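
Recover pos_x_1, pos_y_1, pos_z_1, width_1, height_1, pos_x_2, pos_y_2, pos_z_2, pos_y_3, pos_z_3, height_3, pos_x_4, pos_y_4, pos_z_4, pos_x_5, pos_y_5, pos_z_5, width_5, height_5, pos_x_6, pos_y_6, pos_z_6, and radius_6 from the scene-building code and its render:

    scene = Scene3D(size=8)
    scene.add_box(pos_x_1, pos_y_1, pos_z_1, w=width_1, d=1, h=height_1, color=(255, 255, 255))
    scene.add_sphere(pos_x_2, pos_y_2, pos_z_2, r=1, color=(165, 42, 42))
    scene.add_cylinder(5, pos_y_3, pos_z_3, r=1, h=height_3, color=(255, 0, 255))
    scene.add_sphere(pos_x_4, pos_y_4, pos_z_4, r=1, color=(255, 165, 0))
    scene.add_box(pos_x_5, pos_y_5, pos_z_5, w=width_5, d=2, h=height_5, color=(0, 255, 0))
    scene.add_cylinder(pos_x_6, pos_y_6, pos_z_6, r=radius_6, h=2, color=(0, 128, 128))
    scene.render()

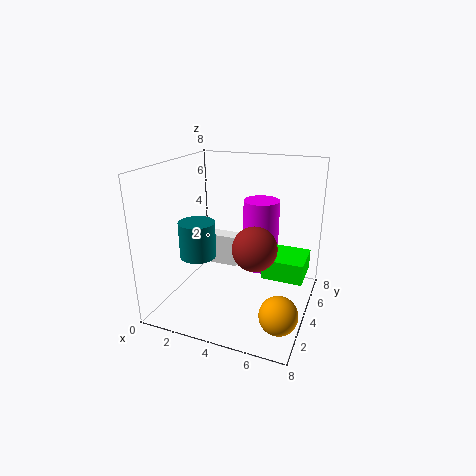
pos_x_1 = 1
pos_y_1 = 6
pos_z_1 = 1
width_1 = 2
height_1 = 2
pos_x_2 = 6
pos_y_2 = 1
pos_z_2 = 5
pos_y_3 = 5
pos_z_3 = 2
height_3 = 4
pos_x_4 = 7
pos_y_4 = 2
pos_z_4 = 1
pos_x_5 = 6
pos_y_5 = 2
pos_z_5 = 3
width_5 = 2
height_5 = 1
pos_x_6 = 2
pos_y_6 = 3
pos_z_6 = 3
radius_6 = 1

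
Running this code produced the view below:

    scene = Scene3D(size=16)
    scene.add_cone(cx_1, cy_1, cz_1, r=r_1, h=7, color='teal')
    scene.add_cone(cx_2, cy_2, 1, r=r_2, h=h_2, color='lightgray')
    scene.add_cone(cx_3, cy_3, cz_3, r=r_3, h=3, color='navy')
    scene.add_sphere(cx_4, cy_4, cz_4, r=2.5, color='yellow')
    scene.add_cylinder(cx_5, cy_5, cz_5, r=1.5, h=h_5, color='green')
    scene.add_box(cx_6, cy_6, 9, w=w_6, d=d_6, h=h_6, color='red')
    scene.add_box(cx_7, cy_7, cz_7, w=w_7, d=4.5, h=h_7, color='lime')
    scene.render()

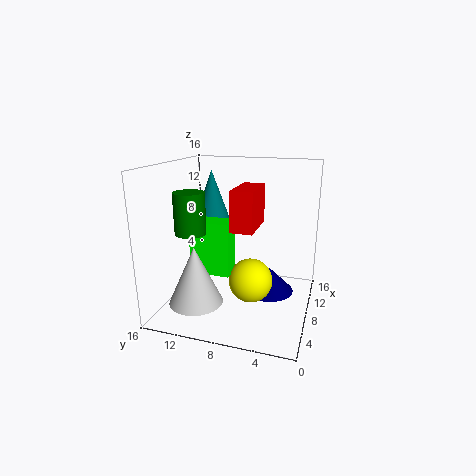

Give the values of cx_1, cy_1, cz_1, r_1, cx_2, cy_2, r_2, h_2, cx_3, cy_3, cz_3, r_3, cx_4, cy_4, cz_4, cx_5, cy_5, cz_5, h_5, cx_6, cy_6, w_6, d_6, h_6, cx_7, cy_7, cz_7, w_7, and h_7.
cx_1 = 10.5, cy_1 = 12, cz_1 = 8, r_1 = 2.5, cx_2 = 5, cy_2 = 12, r_2 = 3, h_2 = 6.5, cx_3 = 11, cy_3 = 5, cz_3 = 0.5, r_3 = 3, cx_4 = 8, cy_4 = 6.5, cz_4 = 3, cx_5 = 2.5, cy_5 = 11, cz_5 = 10, h_5 = 4, cx_6 = 6.5, cy_6 = 6, w_6 = 5.5, d_6 = 2.5, h_6 = 4.5, cx_7 = 6, cy_7 = 8.5, cz_7 = 4, w_7 = 2.5, h_7 = 6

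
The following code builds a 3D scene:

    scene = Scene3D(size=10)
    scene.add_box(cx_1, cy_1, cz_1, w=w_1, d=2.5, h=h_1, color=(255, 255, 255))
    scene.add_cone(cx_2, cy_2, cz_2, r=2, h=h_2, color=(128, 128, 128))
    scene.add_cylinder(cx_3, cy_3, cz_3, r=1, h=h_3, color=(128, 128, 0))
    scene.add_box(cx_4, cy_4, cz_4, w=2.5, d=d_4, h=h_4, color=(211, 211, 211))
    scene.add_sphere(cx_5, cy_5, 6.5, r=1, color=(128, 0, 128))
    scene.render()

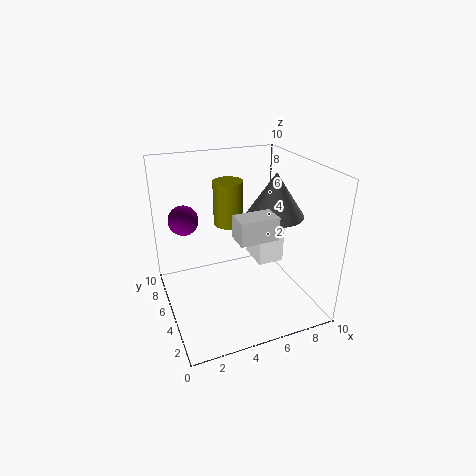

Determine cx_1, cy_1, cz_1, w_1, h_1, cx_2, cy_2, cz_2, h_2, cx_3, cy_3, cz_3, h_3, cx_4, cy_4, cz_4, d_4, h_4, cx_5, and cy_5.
cx_1 = 7; cy_1 = 5.5; cz_1 = 2; w_1 = 2; h_1 = 3; cx_2 = 7.5; cy_2 = 4.5; cz_2 = 6.5; h_2 = 3; cx_3 = 4.5; cy_3 = 5.5; cz_3 = 6; h_3 = 3; cx_4 = 4; cy_4 = 2; cz_4 = 6; d_4 = 1.5; h_4 = 1.5; cx_5 = 1.5; cy_5 = 6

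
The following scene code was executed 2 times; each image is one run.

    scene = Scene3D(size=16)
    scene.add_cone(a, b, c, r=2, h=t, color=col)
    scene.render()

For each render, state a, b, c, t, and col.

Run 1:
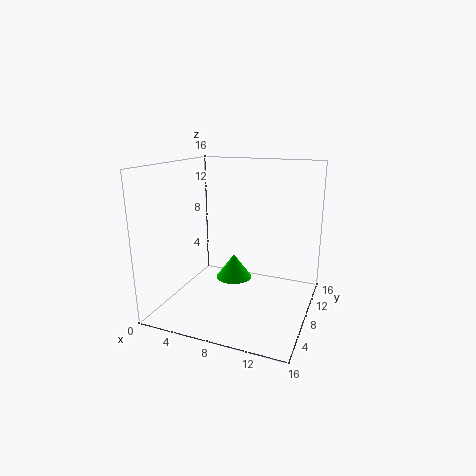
a = 7.5, b = 8, c = 3.25, t = 2.75, col = 'lime'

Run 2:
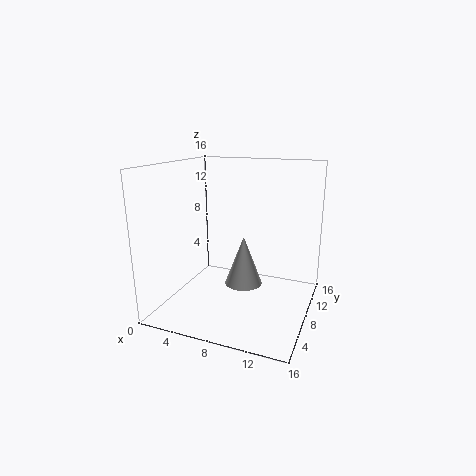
a = 9.25, b = 6.5, c = 3.5, t = 5.25, col = 'lightgray'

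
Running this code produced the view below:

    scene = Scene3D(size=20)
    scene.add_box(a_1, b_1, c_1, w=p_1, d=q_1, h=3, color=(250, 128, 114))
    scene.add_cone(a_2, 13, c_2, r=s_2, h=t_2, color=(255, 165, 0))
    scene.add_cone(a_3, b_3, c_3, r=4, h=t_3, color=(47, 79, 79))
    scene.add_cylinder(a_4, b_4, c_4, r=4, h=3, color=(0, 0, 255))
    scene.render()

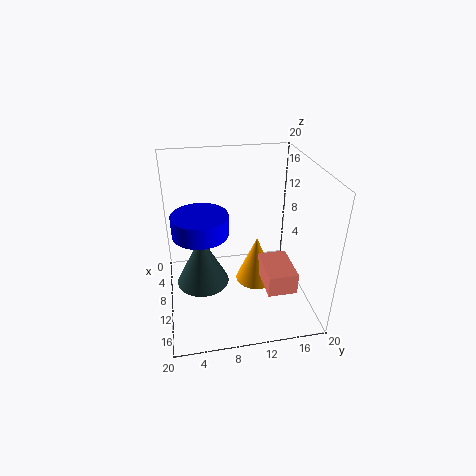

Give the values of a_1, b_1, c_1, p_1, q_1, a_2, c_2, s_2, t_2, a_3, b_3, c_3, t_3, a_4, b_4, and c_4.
a_1 = 10; b_1 = 13; c_1 = 4; p_1 = 6; q_1 = 4; a_2 = 9; c_2 = 2; s_2 = 3; t_2 = 7; a_3 = 7; b_3 = 5; c_3 = 1; t_3 = 8; a_4 = 8; b_4 = 5; c_4 = 10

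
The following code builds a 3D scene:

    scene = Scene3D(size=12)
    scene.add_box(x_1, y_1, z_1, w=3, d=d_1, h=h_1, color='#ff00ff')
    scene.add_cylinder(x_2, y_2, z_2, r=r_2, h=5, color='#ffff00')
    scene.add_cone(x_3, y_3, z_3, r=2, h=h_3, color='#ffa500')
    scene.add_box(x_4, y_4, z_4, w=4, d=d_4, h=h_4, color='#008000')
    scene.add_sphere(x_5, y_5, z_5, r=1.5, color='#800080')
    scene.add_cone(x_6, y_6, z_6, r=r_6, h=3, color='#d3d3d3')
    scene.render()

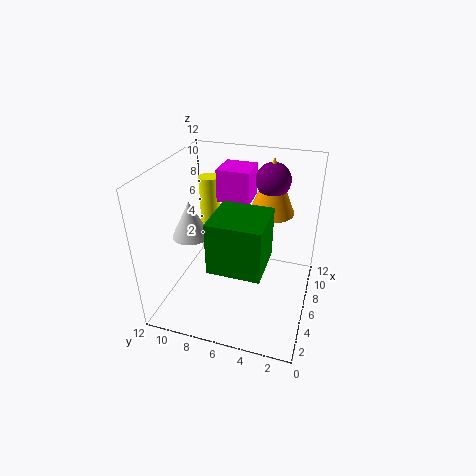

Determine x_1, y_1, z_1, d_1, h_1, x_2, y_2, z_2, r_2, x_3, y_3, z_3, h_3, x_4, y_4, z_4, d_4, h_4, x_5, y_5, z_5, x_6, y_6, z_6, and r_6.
x_1 = 9; y_1 = 6; z_1 = 7.5; d_1 = 3; h_1 = 3; x_2 = 11; y_2 = 10.5; z_2 = 4; r_2 = 1; x_3 = 9.5; y_3 = 4; z_3 = 7; h_3 = 5; x_4 = 1.5; y_4 = 3; z_4 = 5.5; d_4 = 4; h_4 = 4; x_5 = 9.5; y_5 = 4; z_5 = 10; x_6 = 4.5; y_6 = 9.5; z_6 = 6.5; r_6 = 1.5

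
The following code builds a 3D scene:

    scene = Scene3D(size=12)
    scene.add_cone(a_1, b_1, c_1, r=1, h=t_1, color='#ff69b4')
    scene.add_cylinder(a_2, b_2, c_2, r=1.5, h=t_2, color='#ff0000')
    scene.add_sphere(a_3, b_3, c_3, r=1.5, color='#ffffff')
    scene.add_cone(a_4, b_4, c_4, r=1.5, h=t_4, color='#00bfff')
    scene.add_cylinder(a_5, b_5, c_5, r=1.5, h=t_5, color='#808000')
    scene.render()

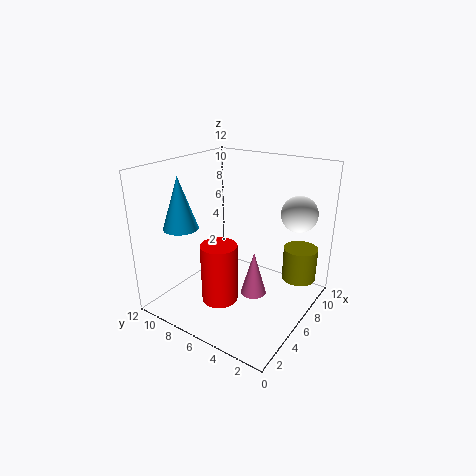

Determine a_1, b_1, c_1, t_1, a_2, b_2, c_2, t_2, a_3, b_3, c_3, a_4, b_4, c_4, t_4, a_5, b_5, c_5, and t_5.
a_1 = 4.5
b_1 = 3.5
c_1 = 2.5
t_1 = 3.5
a_2 = 4
b_2 = 6.5
c_2 = 1
t_2 = 5
a_3 = 9
b_3 = 2
c_3 = 8
a_4 = 4
b_4 = 10.5
c_4 = 6.5
t_4 = 4.5
a_5 = 10
b_5 = 2
c_5 = 1.5
t_5 = 3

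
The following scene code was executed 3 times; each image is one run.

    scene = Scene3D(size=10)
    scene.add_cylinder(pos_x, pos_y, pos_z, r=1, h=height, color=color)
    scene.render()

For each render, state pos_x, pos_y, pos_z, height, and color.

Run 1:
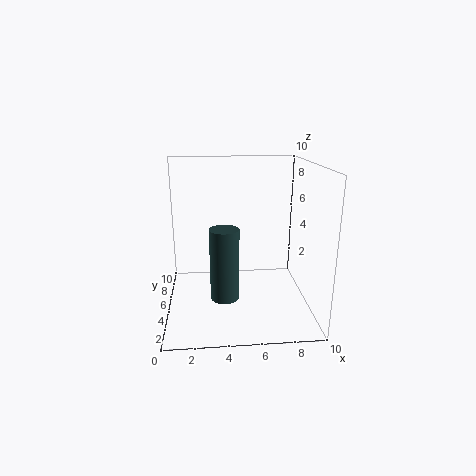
pos_x = 4, pos_y = 4, pos_z = 1, height = 5, color = 'darkslategray'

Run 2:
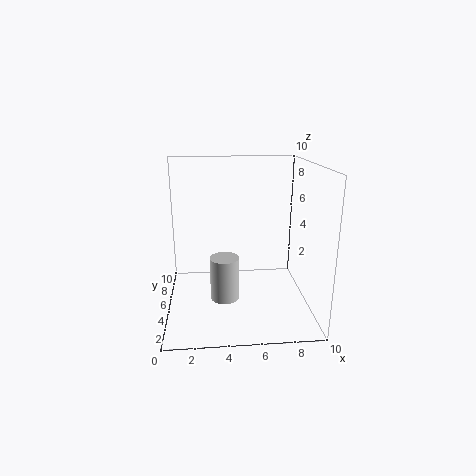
pos_x = 4, pos_y = 4, pos_z = 1, height = 3, color = 'lightgray'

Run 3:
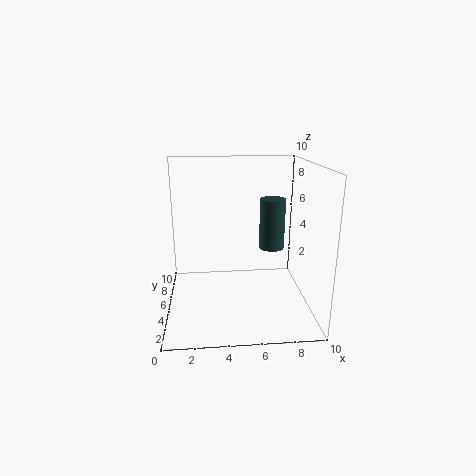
pos_x = 8, pos_y = 8, pos_z = 3, height = 4, color = 'darkslategray'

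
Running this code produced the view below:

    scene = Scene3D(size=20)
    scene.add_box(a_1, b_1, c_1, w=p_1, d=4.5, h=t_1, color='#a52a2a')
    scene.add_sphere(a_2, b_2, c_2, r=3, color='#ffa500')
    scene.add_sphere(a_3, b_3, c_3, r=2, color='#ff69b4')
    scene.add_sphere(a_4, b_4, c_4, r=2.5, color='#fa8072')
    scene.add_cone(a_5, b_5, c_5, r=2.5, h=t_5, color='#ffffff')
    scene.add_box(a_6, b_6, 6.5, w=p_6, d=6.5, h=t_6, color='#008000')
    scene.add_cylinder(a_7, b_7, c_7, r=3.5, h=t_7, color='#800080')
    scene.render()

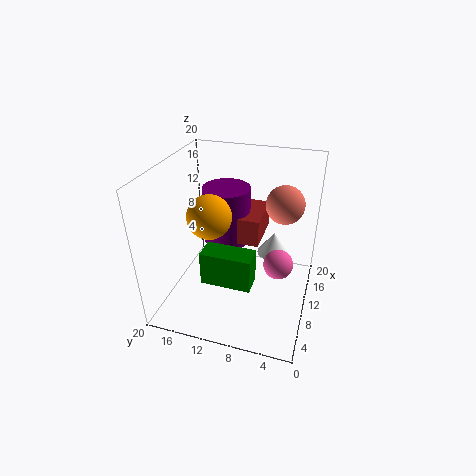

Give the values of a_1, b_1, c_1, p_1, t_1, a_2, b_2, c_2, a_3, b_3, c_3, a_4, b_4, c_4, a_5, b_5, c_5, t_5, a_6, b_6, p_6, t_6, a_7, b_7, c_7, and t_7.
a_1 = 11.5
b_1 = 7.5
c_1 = 8
p_1 = 7
t_1 = 4
a_2 = 8.5
b_2 = 13.5
c_2 = 13.5
a_3 = 9
b_3 = 4
c_3 = 7.5
a_4 = 11
b_4 = 4
c_4 = 15.5
a_5 = 16
b_5 = 6
c_5 = 4.5
t_5 = 3.5
a_6 = 3.5
b_6 = 6.5
p_6 = 3
t_6 = 4.5
a_7 = 14
b_7 = 13
c_7 = 7
t_7 = 8.5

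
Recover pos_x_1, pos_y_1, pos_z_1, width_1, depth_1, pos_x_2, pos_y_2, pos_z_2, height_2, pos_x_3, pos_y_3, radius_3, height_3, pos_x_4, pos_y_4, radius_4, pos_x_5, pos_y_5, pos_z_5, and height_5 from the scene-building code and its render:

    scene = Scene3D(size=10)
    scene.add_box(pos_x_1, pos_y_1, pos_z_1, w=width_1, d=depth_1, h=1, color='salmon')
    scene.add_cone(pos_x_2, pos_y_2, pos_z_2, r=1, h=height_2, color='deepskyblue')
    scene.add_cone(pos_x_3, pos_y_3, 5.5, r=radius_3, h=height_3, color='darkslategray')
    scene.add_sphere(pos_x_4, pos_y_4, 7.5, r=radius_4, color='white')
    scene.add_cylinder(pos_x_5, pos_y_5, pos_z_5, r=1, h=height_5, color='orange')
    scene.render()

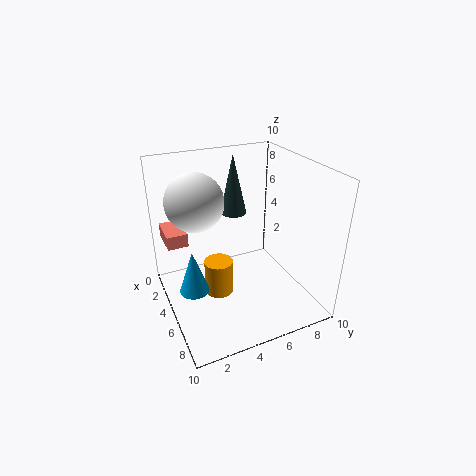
pos_x_1 = 0.5
pos_y_1 = 0.5
pos_z_1 = 4
width_1 = 2.5
depth_1 = 1.5
pos_x_2 = 5.5
pos_y_2 = 1.5
pos_z_2 = 2
height_2 = 3
pos_x_3 = 2
pos_y_3 = 6
radius_3 = 1
height_3 = 4.5
pos_x_4 = 3.5
pos_y_4 = 2.5
radius_4 = 2
pos_x_5 = 5
pos_y_5 = 3.5
pos_z_5 = 1
height_5 = 2.5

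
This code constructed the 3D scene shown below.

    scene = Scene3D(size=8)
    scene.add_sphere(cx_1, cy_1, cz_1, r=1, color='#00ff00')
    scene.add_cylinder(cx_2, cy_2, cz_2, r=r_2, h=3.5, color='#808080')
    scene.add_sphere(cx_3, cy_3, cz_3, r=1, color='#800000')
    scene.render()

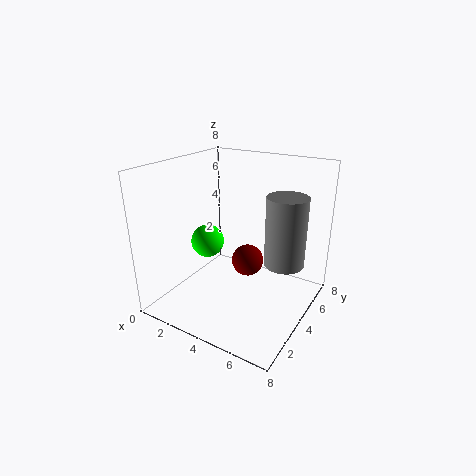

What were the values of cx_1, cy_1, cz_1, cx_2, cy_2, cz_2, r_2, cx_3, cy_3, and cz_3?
cx_1 = 1.5, cy_1 = 4.5, cz_1 = 3, cx_2 = 7, cy_2 = 3.5, cz_2 = 3.5, r_2 = 1, cx_3 = 3.5, cy_3 = 6, cz_3 = 1.5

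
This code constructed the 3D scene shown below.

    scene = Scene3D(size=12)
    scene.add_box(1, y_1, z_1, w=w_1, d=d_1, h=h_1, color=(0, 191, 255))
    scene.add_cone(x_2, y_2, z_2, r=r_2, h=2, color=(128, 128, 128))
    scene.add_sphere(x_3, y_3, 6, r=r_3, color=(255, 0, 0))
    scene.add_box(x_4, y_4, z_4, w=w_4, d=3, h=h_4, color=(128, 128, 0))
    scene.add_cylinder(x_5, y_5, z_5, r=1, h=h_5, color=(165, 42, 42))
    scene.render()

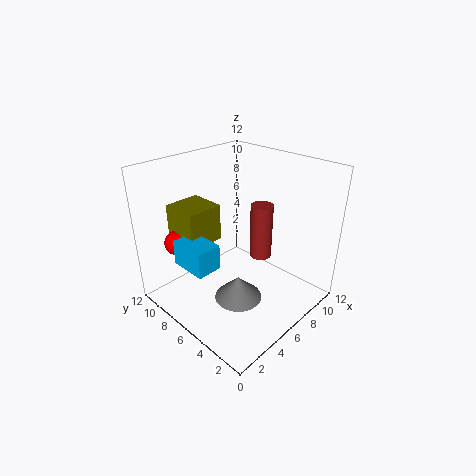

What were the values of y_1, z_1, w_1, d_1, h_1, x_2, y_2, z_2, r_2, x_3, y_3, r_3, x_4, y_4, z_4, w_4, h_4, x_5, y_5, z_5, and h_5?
y_1 = 5, z_1 = 5, w_1 = 2, d_1 = 3, h_1 = 2, x_2 = 5, y_2 = 5, z_2 = 1, r_2 = 2, x_3 = 2, y_3 = 9, r_3 = 1, x_4 = 2, y_4 = 7, z_4 = 6, w_4 = 3, h_4 = 3, x_5 = 9, y_5 = 6, z_5 = 3, h_5 = 5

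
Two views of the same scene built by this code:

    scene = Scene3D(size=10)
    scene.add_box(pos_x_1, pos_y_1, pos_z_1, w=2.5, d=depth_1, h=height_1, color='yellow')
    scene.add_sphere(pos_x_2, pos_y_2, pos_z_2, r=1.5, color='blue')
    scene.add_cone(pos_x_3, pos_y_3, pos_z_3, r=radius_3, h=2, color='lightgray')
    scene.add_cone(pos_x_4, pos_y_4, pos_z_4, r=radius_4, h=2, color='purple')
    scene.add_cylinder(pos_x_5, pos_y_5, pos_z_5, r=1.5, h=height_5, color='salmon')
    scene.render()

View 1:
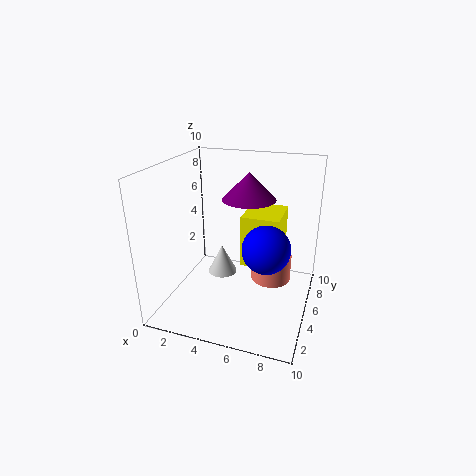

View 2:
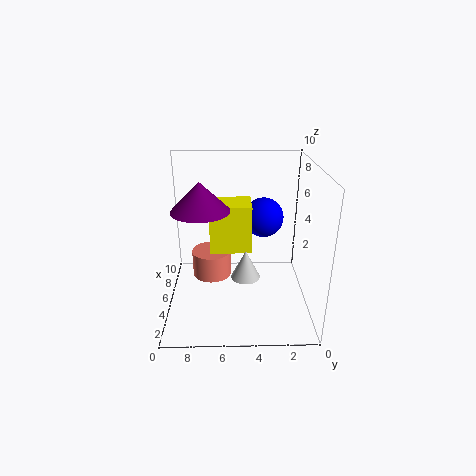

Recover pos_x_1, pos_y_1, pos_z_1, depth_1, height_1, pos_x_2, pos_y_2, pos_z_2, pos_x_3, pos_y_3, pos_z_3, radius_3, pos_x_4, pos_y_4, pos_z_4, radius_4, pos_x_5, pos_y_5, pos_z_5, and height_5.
pos_x_1 = 5.5
pos_y_1 = 4
pos_z_1 = 3.5
depth_1 = 3
height_1 = 3.5
pos_x_2 = 7.5
pos_y_2 = 3
pos_z_2 = 5.5
pos_x_3 = 4
pos_y_3 = 4.5
pos_z_3 = 2.5
radius_3 = 1
pos_x_4 = 5
pos_y_4 = 7.5
pos_z_4 = 7
radius_4 = 2
pos_x_5 = 7
pos_y_5 = 7
pos_z_5 = 1
height_5 = 2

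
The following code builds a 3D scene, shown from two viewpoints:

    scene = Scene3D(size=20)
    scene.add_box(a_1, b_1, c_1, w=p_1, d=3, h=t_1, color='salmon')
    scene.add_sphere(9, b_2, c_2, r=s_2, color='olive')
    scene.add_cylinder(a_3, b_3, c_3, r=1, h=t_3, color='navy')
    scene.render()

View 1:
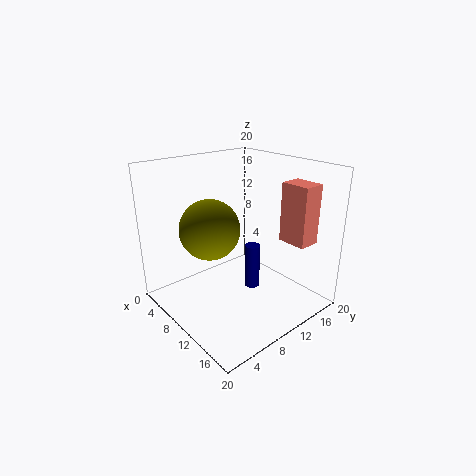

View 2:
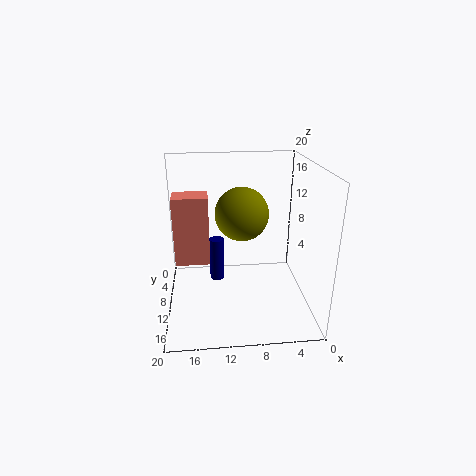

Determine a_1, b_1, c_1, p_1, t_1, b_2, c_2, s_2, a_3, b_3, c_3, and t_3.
a_1 = 14, b_1 = 14, c_1 = 10, p_1 = 4, t_1 = 8, b_2 = 6, c_2 = 12, s_2 = 4, a_3 = 13, b_3 = 10, c_3 = 4, t_3 = 6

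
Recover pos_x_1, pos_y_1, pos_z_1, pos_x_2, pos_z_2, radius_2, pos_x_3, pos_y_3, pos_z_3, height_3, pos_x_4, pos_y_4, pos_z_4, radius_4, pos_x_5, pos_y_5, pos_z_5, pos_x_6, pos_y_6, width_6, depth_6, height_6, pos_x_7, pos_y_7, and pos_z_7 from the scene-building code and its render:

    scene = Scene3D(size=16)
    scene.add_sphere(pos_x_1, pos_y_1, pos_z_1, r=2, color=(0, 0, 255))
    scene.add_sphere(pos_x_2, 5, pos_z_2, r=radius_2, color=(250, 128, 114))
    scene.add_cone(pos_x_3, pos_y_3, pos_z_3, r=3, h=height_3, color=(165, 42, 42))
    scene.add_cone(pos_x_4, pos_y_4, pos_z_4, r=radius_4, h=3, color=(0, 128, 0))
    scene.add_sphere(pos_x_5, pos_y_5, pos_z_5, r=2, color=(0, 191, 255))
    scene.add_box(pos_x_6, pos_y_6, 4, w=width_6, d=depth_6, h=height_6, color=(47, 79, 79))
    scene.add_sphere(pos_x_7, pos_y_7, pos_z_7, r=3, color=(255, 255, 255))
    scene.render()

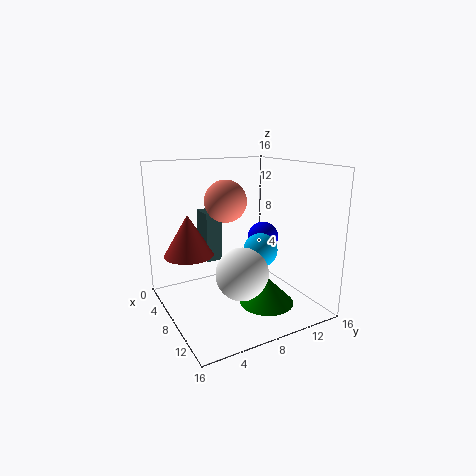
pos_x_1 = 4, pos_y_1 = 14, pos_z_1 = 6, pos_x_2 = 11, pos_z_2 = 13, radius_2 = 2, pos_x_3 = 3, pos_y_3 = 4, pos_z_3 = 5, height_3 = 5, pos_x_4 = 11, pos_y_4 = 10, pos_z_4 = 1, radius_4 = 3, pos_x_5 = 8, pos_y_5 = 11, pos_z_5 = 6, pos_x_6 = 1, pos_y_6 = 6, width_6 = 3, depth_6 = 2, height_6 = 6, pos_x_7 = 9, pos_y_7 = 8, pos_z_7 = 4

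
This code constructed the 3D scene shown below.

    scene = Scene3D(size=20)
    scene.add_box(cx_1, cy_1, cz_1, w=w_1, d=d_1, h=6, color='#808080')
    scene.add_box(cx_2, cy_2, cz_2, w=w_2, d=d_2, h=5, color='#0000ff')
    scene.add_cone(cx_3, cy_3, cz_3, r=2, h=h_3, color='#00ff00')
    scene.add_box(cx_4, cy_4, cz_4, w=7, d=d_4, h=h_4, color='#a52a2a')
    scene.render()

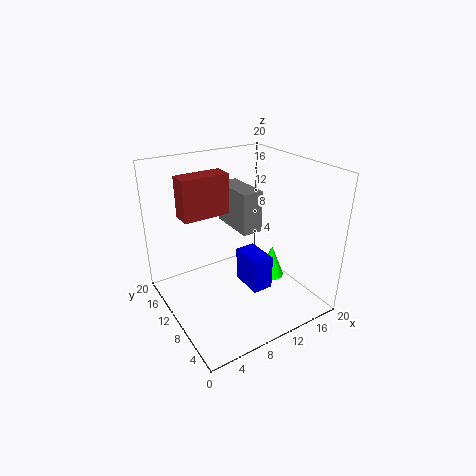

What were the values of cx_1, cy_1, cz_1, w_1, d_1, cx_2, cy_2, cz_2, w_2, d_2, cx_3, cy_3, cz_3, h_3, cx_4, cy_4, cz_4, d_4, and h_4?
cx_1 = 11
cy_1 = 10
cz_1 = 10
w_1 = 3
d_1 = 7
cx_2 = 11
cy_2 = 7
cz_2 = 2
w_2 = 3
d_2 = 5
cx_3 = 17
cy_3 = 11
cz_3 = 1
h_3 = 5
cx_4 = 4
cy_4 = 14
cz_4 = 12
d_4 = 3
h_4 = 6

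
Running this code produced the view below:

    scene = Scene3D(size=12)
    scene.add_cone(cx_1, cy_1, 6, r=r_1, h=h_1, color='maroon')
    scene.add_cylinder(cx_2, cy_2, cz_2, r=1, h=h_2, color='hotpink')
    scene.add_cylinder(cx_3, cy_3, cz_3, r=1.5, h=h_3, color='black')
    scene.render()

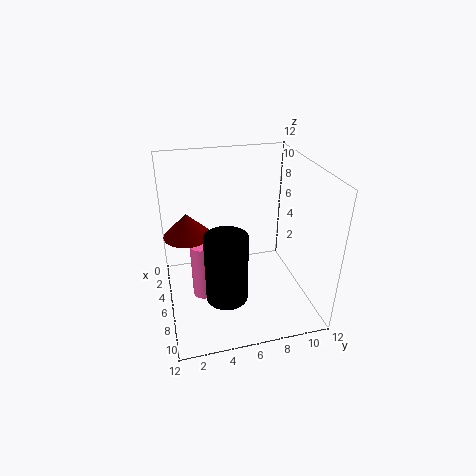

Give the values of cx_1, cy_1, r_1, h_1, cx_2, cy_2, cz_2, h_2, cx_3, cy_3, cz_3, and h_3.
cx_1 = 4.5
cy_1 = 2
r_1 = 2
h_1 = 2
cx_2 = 5.5
cy_2 = 3
cz_2 = 0.5
h_2 = 5
cx_3 = 10.5
cy_3 = 4
cz_3 = 4
h_3 = 5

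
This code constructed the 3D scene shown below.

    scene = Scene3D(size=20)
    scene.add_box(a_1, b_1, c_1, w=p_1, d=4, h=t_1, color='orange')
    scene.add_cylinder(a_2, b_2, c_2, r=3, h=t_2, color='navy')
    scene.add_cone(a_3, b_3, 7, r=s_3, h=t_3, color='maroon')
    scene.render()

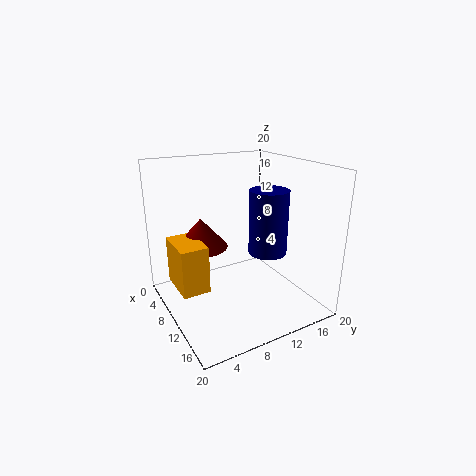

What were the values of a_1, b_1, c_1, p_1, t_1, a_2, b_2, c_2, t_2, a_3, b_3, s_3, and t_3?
a_1 = 2.5; b_1 = 2; c_1 = 2; p_1 = 6.5; t_1 = 7; a_2 = 8; b_2 = 16.5; c_2 = 5.5; t_2 = 10; a_3 = 4; b_3 = 7; s_3 = 4; t_3 = 4.5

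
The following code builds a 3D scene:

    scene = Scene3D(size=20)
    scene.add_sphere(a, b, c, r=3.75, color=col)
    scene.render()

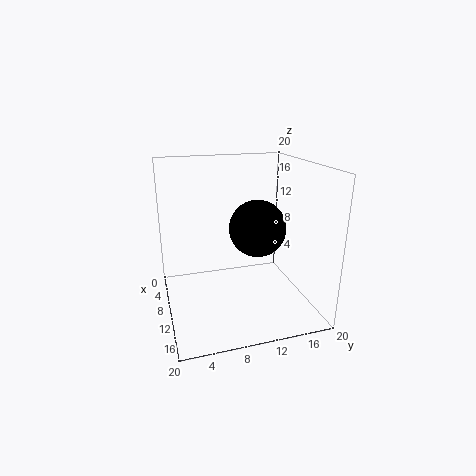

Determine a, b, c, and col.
a = 12.25
b = 12
c = 12
col = 'black'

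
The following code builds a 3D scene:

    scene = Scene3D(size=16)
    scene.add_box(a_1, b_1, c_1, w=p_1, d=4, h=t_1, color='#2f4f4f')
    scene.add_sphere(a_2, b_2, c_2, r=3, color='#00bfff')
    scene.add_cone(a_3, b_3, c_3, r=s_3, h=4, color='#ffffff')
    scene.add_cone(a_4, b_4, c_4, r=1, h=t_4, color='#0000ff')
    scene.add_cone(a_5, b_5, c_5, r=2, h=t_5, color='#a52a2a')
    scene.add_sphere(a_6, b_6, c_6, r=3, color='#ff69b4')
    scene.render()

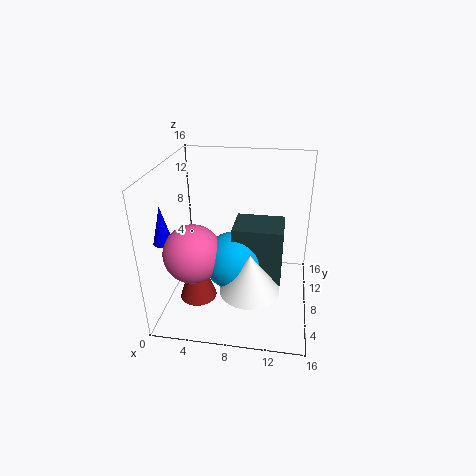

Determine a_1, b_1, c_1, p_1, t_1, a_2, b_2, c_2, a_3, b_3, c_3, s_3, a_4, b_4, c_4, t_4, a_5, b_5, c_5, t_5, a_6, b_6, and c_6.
a_1 = 8; b_1 = 4; c_1 = 5; p_1 = 5; t_1 = 6; a_2 = 8; b_2 = 5; c_2 = 7; a_3 = 10; b_3 = 3; c_3 = 5; s_3 = 3; a_4 = 1; b_4 = 4; c_4 = 9; t_4 = 4; a_5 = 4; b_5 = 5; c_5 = 2; t_5 = 6; a_6 = 4; b_6 = 4; c_6 = 8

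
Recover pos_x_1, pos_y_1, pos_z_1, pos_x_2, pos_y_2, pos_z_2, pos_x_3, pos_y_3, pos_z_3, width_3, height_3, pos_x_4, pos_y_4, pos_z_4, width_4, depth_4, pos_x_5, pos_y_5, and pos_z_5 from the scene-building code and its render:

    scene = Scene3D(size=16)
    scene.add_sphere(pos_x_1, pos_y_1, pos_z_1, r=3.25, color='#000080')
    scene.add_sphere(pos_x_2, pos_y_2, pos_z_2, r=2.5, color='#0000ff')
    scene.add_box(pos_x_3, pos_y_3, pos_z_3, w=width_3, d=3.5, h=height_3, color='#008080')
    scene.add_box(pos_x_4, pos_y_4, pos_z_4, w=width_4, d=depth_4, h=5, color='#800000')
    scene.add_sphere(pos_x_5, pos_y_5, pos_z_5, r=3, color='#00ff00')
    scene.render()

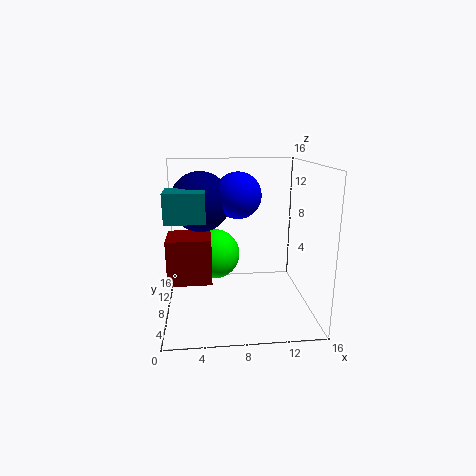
pos_x_1 = 4, pos_y_1 = 8.75, pos_z_1 = 12, pos_x_2 = 8, pos_y_2 = 8, pos_z_2 = 12.75, pos_x_3 = 0.5, pos_y_3 = 4, pos_z_3 = 10.75, width_3 = 4, height_3 = 3, pos_x_4 = 0.25, pos_y_4 = 5.75, pos_z_4 = 3.5, width_4 = 4.75, depth_4 = 4.25, pos_x_5 = 5.5, pos_y_5 = 11.25, pos_z_5 = 5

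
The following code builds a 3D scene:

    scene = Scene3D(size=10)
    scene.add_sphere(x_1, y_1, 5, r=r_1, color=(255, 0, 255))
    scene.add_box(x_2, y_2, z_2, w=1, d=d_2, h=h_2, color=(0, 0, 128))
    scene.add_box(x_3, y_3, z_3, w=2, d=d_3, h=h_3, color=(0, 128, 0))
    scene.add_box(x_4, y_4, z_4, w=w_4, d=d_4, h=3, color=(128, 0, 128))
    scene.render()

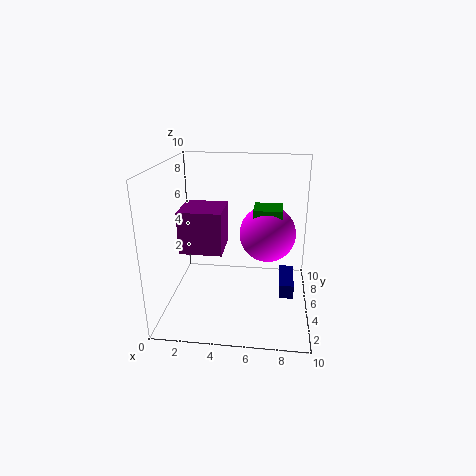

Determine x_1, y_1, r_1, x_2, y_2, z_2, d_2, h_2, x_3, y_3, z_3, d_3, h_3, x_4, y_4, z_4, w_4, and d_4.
x_1 = 7, y_1 = 6, r_1 = 2, x_2 = 8, y_2 = 4, z_2 = 1, d_2 = 3, h_2 = 1, x_3 = 6, y_3 = 5, z_3 = 5, d_3 = 2, h_3 = 2, x_4 = 1, y_4 = 4, z_4 = 4, w_4 = 3, d_4 = 3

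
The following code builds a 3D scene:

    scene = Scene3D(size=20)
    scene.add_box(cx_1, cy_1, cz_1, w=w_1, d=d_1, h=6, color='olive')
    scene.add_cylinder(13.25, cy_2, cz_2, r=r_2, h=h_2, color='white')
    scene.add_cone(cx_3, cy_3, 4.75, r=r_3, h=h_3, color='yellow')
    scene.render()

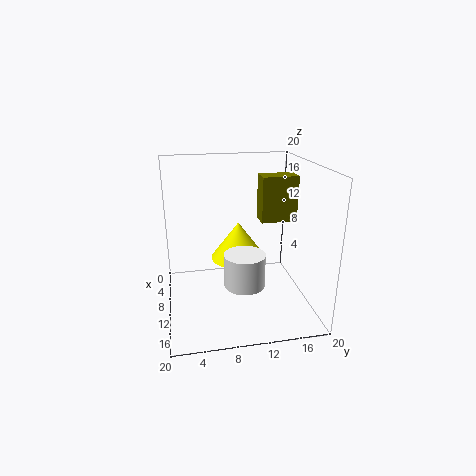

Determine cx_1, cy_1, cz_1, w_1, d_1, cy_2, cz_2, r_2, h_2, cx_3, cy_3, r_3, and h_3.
cx_1 = 9.5, cy_1 = 12.75, cz_1 = 12.75, w_1 = 2.75, d_1 = 4.75, cy_2 = 10.25, cz_2 = 4.5, r_2 = 2.75, h_2 = 4.5, cx_3 = 5.25, cy_3 = 11, r_3 = 4.25, h_3 = 5.75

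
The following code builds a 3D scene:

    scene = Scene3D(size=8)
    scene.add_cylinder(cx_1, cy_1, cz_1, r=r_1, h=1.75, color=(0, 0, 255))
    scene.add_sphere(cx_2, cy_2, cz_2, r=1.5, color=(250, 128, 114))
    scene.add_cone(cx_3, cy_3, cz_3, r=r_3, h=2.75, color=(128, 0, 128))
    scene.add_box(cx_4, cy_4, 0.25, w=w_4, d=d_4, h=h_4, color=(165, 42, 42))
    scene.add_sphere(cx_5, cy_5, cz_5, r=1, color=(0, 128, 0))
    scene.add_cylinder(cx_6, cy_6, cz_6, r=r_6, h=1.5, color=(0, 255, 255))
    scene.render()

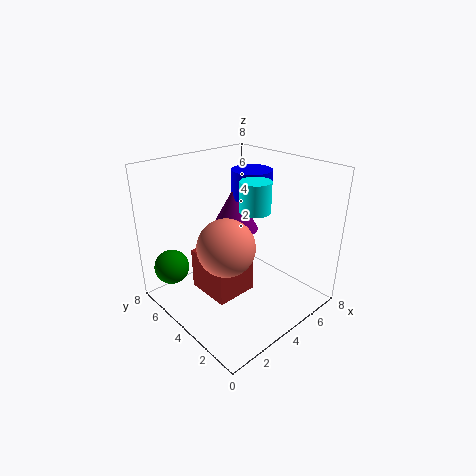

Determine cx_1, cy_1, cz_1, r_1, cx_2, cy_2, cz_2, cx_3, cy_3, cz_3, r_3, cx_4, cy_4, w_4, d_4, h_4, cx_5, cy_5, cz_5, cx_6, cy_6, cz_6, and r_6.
cx_1 = 6.75, cy_1 = 5.75, cz_1 = 5.25, r_1 = 1.25, cx_2 = 2.5, cy_2 = 3.25, cz_2 = 4.25, cx_3 = 5.75, cy_3 = 6.25, cz_3 = 3.25, r_3 = 1.5, cx_4 = 2.5, cy_4 = 3.75, w_4 = 2.5, d_4 = 2.75, h_4 = 2.5, cx_5 = 1.25, cy_5 = 6.75, cz_5 = 2, cx_6 = 3.5, cy_6 = 2.25, cz_6 = 6.25, r_6 = 0.75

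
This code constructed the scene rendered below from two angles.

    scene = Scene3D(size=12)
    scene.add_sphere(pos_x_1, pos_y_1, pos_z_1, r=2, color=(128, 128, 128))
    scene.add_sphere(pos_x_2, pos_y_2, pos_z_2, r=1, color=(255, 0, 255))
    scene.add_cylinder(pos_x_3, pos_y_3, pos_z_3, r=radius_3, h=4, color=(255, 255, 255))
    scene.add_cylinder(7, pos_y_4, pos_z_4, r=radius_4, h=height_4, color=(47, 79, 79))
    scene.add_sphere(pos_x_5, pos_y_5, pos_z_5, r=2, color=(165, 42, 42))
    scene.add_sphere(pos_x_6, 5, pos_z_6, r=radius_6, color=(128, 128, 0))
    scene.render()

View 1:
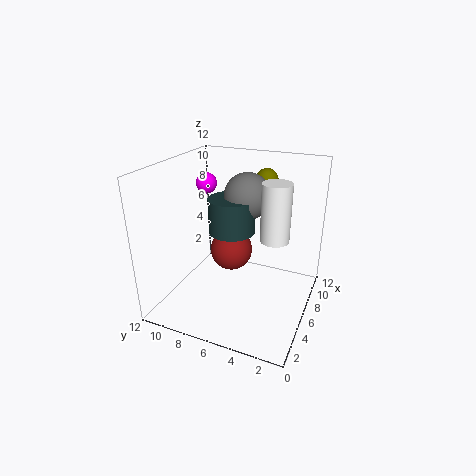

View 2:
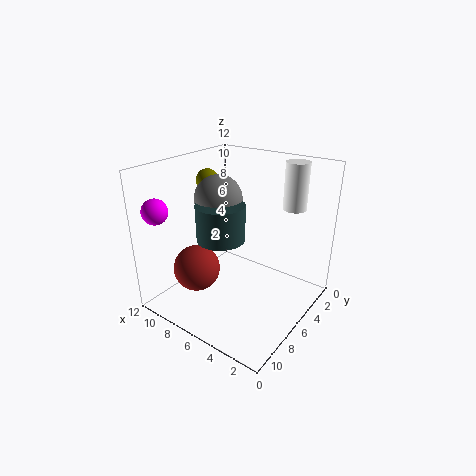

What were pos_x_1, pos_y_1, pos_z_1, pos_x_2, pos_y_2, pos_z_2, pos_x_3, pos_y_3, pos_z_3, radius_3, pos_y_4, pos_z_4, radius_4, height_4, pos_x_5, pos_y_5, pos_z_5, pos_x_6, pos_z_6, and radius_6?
pos_x_1 = 8, pos_y_1 = 6, pos_z_1 = 9, pos_x_2 = 10, pos_y_2 = 11, pos_z_2 = 9, pos_x_3 = 3, pos_y_3 = 2, pos_z_3 = 8, radius_3 = 1, pos_y_4 = 7, pos_z_4 = 6, radius_4 = 2, height_4 = 3, pos_x_5 = 9, pos_y_5 = 8, pos_z_5 = 3, pos_x_6 = 10, pos_z_6 = 10, radius_6 = 1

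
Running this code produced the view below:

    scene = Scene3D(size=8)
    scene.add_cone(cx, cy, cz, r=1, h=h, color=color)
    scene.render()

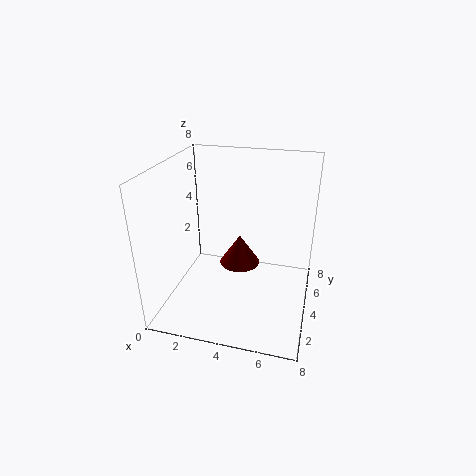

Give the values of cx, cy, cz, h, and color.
cx = 4.5, cy = 2.5, cz = 3.5, h = 1.5, color = 'maroon'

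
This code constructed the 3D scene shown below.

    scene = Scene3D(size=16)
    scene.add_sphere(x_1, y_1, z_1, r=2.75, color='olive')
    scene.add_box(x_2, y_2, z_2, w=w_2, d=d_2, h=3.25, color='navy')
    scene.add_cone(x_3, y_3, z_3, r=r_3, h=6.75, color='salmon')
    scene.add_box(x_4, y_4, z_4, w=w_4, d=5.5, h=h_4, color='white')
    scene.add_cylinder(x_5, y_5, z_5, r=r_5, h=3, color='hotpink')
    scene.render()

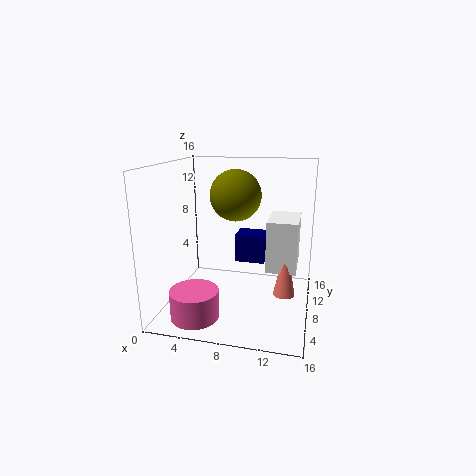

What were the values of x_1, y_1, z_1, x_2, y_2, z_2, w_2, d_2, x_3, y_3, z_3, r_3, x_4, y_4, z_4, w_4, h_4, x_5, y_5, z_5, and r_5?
x_1 = 7.75
y_1 = 8
z_1 = 12.75
x_2 = 7.25
y_2 = 9.5
z_2 = 4.5
w_2 = 3.5
d_2 = 3
x_3 = 13.25
y_3 = 9.25
z_3 = 1
r_3 = 1.25
x_4 = 11
y_4 = 8.75
z_4 = 3.75
w_4 = 3.5
h_4 = 6
x_5 = 4.75
y_5 = 2.5
z_5 = 1
r_5 = 2.5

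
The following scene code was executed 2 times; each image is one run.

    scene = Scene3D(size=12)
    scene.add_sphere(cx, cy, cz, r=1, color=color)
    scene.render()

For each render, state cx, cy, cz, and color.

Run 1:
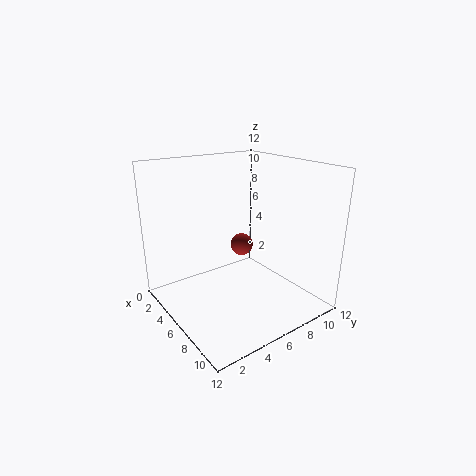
cx = 4.5
cy = 7.5
cz = 4.5
color = 'brown'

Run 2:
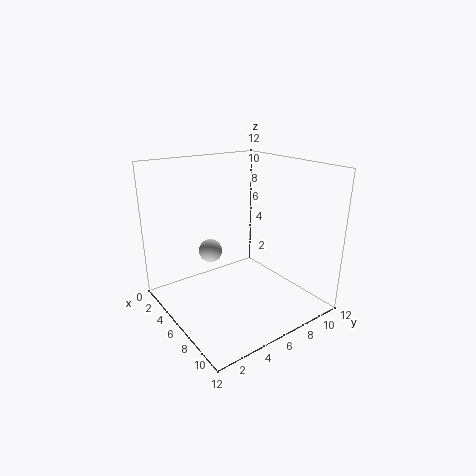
cx = 4
cy = 4.5
cz = 4.5
color = 'lightgray'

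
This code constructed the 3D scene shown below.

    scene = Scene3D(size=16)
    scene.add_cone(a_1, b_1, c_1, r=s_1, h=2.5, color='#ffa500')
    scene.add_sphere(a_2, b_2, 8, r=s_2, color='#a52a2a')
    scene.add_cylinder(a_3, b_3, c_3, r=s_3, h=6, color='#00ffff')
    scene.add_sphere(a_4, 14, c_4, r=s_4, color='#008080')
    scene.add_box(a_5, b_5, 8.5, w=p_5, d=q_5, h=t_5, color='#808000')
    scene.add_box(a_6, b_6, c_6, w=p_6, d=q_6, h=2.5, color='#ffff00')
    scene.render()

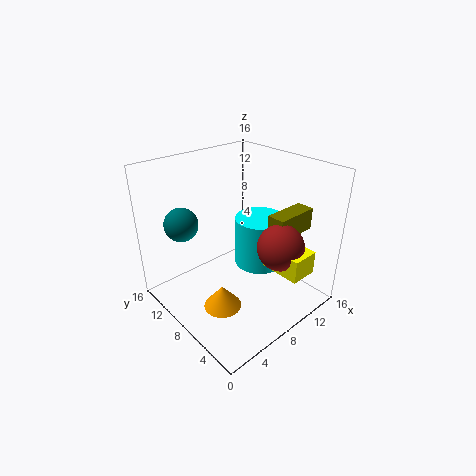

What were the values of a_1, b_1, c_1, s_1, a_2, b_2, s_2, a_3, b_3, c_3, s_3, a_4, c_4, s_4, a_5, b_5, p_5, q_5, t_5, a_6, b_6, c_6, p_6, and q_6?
a_1 = 4; b_1 = 6; c_1 = 2; s_1 = 2; a_2 = 10; b_2 = 3.5; s_2 = 2.5; a_3 = 12; b_3 = 8.5; c_3 = 3; s_3 = 3; a_4 = 4.5; c_4 = 8.5; s_4 = 2; a_5 = 10; b_5 = 3.5; p_5 = 5; q_5 = 2; t_5 = 2.5; a_6 = 9; b_6 = 0.5; c_6 = 5.5; p_6 = 3; q_6 = 4.5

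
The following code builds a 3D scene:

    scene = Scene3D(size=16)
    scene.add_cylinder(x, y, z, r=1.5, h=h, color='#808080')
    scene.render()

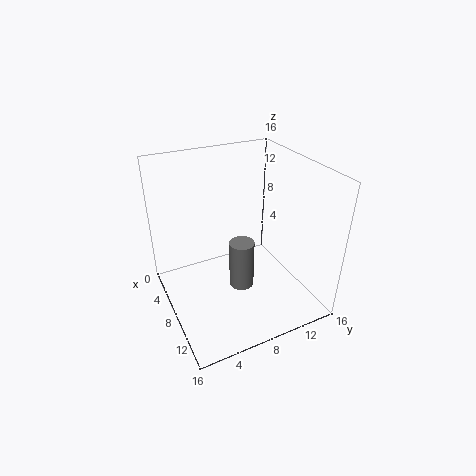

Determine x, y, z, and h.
x = 7, y = 9, z = 0.5, h = 6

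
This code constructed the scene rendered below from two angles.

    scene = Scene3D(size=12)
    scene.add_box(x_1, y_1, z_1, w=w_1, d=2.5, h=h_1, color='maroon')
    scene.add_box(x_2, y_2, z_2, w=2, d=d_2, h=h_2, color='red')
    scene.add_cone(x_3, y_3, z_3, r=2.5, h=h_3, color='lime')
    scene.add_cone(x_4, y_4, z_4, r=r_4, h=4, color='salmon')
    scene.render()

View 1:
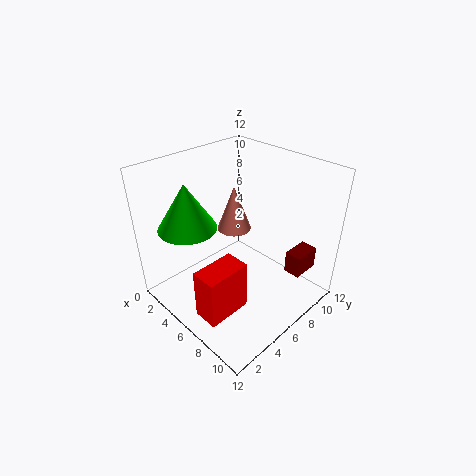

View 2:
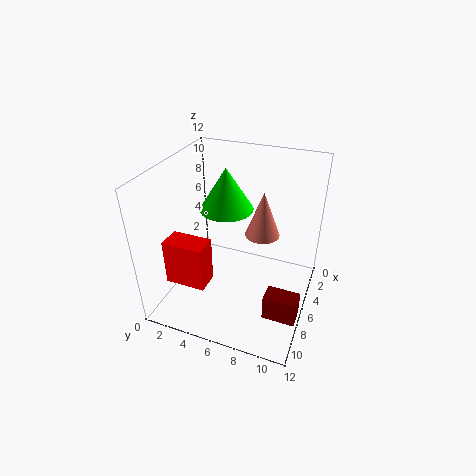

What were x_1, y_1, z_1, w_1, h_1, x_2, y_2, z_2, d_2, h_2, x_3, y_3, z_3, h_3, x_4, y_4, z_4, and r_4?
x_1 = 8.5, y_1 = 9.5, z_1 = 2, w_1 = 1.5, h_1 = 2, x_2 = 7, y_2 = 0.5, z_2 = 2, d_2 = 3.5, h_2 = 4, x_3 = 2.5, y_3 = 3.5, z_3 = 6.5, h_3 = 4, x_4 = 4, y_4 = 7.5, z_4 = 5.5, r_4 = 1.5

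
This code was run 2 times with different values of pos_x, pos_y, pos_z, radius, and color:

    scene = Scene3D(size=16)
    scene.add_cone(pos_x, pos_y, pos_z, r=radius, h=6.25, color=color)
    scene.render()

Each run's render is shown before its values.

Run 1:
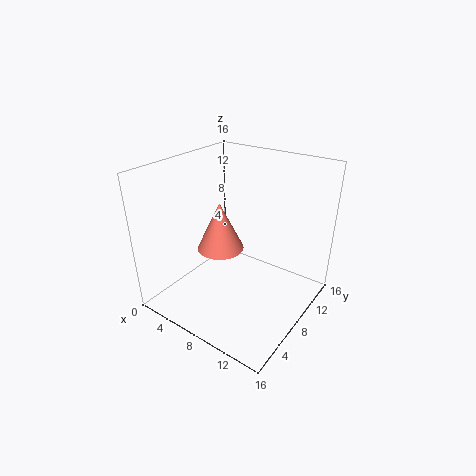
pos_x = 3.25
pos_y = 10.75
pos_z = 3.75
radius = 3
color = 'salmon'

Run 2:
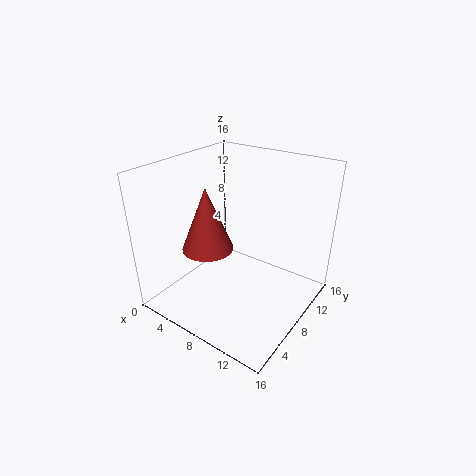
pos_x = 7.75
pos_y = 3.25
pos_z = 9
radius = 2.5
color = 'brown'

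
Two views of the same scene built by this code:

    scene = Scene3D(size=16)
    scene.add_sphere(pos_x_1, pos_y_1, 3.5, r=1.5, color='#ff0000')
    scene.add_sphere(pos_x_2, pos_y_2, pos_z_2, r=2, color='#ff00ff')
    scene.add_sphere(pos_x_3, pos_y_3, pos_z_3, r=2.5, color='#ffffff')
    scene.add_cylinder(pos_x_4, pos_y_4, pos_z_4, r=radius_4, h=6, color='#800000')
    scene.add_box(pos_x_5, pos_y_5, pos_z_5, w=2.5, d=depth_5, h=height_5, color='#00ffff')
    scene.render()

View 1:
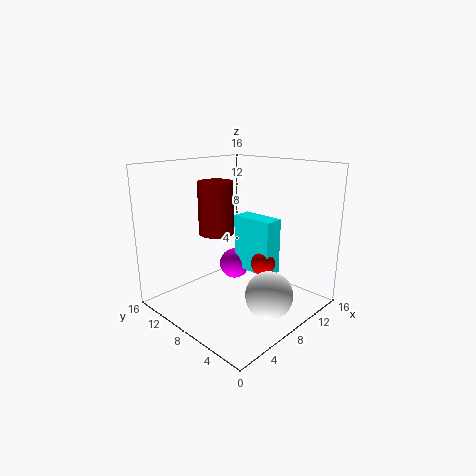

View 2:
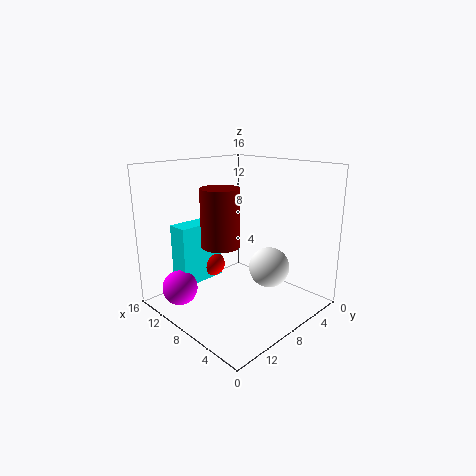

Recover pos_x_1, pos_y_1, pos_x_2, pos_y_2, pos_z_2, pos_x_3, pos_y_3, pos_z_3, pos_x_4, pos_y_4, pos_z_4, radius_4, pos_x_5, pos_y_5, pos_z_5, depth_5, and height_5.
pos_x_1 = 12.5, pos_y_1 = 8, pos_x_2 = 12.5, pos_y_2 = 13, pos_z_2 = 2, pos_x_3 = 7.5, pos_y_3 = 3, pos_z_3 = 3, pos_x_4 = 7.5, pos_y_4 = 11, pos_z_4 = 8, radius_4 = 2, pos_x_5 = 12, pos_y_5 = 7, pos_z_5 = 2, depth_5 = 5.5, height_5 = 7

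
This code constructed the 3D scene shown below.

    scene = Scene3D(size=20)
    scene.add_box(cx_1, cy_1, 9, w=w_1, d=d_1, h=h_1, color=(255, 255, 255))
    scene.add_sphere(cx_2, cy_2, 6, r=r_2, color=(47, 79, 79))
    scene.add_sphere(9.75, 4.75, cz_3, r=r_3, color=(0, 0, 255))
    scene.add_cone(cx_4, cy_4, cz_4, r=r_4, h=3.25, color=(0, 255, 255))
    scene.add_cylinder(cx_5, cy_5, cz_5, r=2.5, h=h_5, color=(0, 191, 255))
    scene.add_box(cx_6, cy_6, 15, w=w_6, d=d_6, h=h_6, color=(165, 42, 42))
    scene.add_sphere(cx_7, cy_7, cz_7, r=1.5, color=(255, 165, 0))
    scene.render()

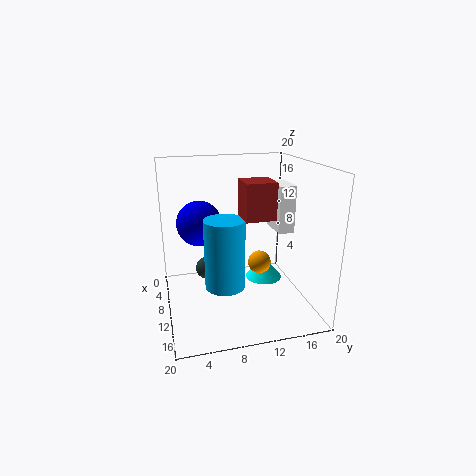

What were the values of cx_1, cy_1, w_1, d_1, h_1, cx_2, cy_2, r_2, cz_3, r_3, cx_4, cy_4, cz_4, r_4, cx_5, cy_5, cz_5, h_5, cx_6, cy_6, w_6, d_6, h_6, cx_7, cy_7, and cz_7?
cx_1 = 2.75
cy_1 = 17
w_1 = 5
d_1 = 2.5
h_1 = 7.25
cx_2 = 10
cy_2 = 5.5
r_2 = 1.5
cz_3 = 12.5
r_3 = 3
cx_4 = 7.75
cy_4 = 14.75
cz_4 = 2.25
r_4 = 2.75
cx_5 = 15
cy_5 = 7
cz_5 = 5.75
h_5 = 8.75
cx_6 = 14.75
cy_6 = 8.75
w_6 = 3.5
d_6 = 3.5
h_6 = 4.25
cx_7 = 13.5
cy_7 = 12
cz_7 = 7.75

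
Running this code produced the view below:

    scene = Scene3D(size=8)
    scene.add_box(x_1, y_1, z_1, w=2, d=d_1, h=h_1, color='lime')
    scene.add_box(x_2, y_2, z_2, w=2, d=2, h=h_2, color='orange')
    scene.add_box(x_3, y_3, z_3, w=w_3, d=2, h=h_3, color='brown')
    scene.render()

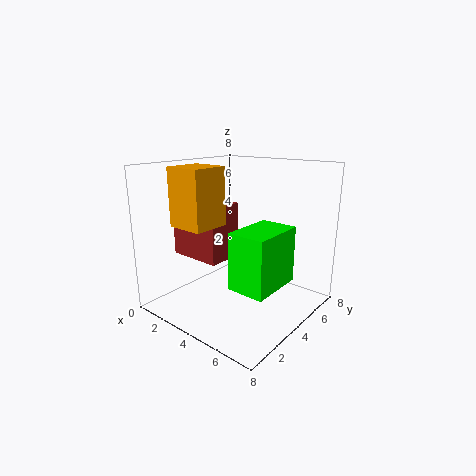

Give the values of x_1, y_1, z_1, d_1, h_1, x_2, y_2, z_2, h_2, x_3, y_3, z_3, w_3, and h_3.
x_1 = 5
y_1 = 2
z_1 = 2
d_1 = 3
h_1 = 3
x_2 = 2
y_2 = 1
z_2 = 5
h_2 = 3
x_3 = 1
y_3 = 2
z_3 = 3
w_3 = 3
h_3 = 3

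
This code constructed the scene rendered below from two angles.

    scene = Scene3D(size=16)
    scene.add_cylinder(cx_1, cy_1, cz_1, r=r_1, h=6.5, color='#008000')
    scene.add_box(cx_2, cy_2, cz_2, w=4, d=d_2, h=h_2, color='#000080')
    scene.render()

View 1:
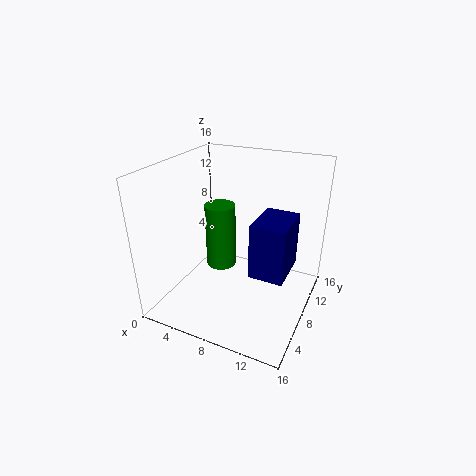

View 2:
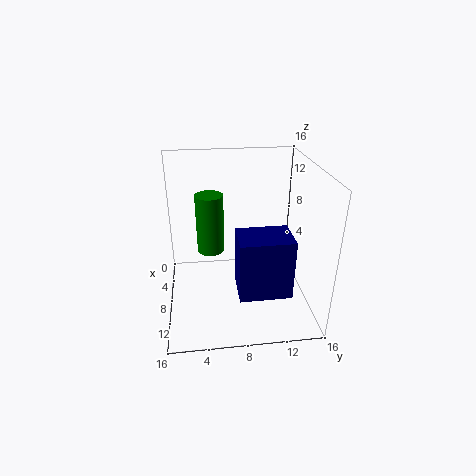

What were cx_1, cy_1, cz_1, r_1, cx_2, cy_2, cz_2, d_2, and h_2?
cx_1 = 7.5, cy_1 = 5, cz_1 = 6.5, r_1 = 1.5, cx_2 = 9.5, cy_2 = 7.5, cz_2 = 3.5, d_2 = 5.5, h_2 = 6.5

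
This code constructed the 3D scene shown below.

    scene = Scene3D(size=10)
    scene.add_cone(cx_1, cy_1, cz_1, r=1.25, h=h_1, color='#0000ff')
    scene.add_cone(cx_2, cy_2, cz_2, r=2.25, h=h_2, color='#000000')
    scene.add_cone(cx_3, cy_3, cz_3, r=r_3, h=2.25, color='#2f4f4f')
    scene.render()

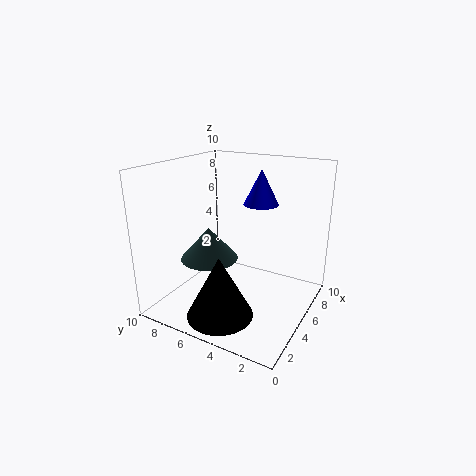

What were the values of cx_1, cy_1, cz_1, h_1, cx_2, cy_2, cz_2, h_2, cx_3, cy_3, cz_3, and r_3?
cx_1 = 7; cy_1 = 4.25; cz_1 = 7; h_1 = 2.5; cx_2 = 2.5; cy_2 = 5; cz_2 = 0.25; h_2 = 4.25; cx_3 = 4; cy_3 = 6.75; cz_3 = 3.5; r_3 = 2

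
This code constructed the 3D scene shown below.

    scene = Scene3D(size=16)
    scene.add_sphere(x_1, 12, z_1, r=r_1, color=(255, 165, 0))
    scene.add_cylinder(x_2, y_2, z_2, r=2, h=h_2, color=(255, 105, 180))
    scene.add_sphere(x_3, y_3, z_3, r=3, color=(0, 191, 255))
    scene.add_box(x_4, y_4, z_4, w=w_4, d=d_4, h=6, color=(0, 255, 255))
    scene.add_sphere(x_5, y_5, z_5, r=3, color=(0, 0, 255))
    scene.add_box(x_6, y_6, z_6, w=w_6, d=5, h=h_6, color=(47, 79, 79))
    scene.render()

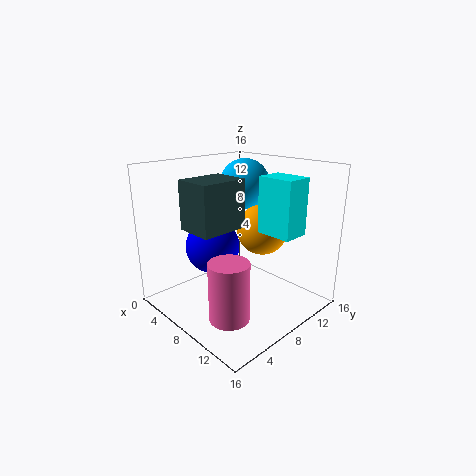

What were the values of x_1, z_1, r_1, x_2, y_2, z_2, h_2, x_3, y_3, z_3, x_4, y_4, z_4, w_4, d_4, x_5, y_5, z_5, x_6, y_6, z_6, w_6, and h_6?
x_1 = 8
z_1 = 8
r_1 = 3
x_2 = 12
y_2 = 3
z_2 = 2
h_2 = 6
x_3 = 5
y_3 = 12
z_3 = 13
x_4 = 10
y_4 = 9
z_4 = 9
w_4 = 4
d_4 = 3
x_5 = 6
y_5 = 6
z_5 = 7
x_6 = 6
y_6 = 2
z_6 = 10
w_6 = 4
h_6 = 5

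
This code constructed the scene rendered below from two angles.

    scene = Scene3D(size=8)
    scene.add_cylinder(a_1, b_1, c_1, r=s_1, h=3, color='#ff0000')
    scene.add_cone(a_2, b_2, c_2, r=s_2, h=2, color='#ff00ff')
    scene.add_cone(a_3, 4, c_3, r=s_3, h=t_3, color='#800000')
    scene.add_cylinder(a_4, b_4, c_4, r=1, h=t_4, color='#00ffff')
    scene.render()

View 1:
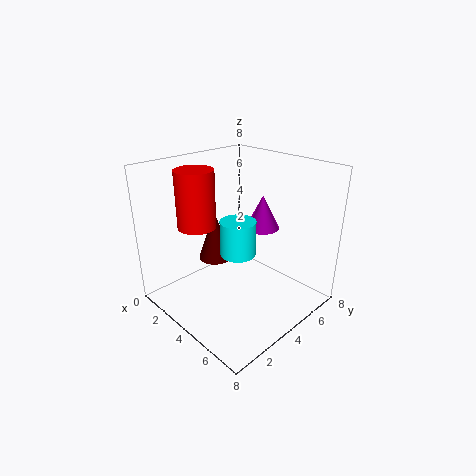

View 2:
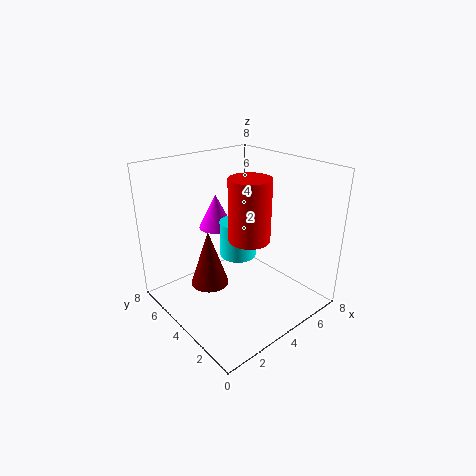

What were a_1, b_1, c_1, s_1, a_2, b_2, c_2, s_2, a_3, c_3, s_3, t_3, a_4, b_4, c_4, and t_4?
a_1 = 3; b_1 = 2; c_1 = 5; s_1 = 1; a_2 = 4; b_2 = 6; c_2 = 4; s_2 = 1; a_3 = 2; c_3 = 2; s_3 = 1; t_3 = 3; a_4 = 4; b_4 = 4; c_4 = 3; t_4 = 2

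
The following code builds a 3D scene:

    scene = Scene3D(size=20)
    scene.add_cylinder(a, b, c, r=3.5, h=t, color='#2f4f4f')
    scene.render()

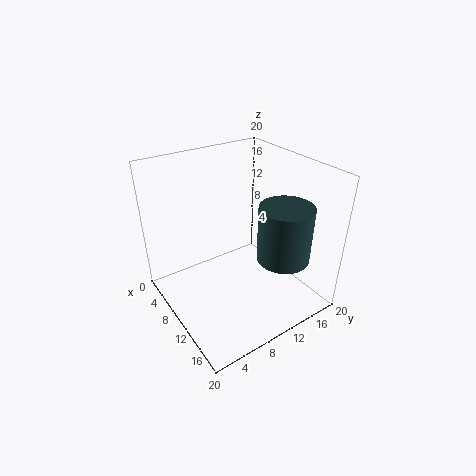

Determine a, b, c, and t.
a = 15.5
b = 13.5
c = 8.5
t = 7.5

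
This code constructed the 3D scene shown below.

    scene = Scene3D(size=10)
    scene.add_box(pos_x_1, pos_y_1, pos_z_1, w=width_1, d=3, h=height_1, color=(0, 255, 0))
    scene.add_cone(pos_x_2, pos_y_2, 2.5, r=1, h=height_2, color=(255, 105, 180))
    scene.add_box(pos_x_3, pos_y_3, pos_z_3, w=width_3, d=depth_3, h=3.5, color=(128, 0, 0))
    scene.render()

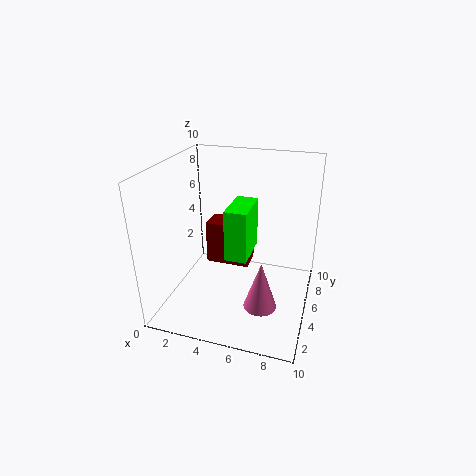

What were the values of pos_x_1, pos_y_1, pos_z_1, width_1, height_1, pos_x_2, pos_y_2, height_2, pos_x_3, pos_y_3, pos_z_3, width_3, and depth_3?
pos_x_1 = 4.5; pos_y_1 = 3.5; pos_z_1 = 4; width_1 = 1.5; height_1 = 3.5; pos_x_2 = 7.5; pos_y_2 = 1.5; height_2 = 3; pos_x_3 = 1.5; pos_y_3 = 7.5; pos_z_3 = 1; width_3 = 3.5; depth_3 = 2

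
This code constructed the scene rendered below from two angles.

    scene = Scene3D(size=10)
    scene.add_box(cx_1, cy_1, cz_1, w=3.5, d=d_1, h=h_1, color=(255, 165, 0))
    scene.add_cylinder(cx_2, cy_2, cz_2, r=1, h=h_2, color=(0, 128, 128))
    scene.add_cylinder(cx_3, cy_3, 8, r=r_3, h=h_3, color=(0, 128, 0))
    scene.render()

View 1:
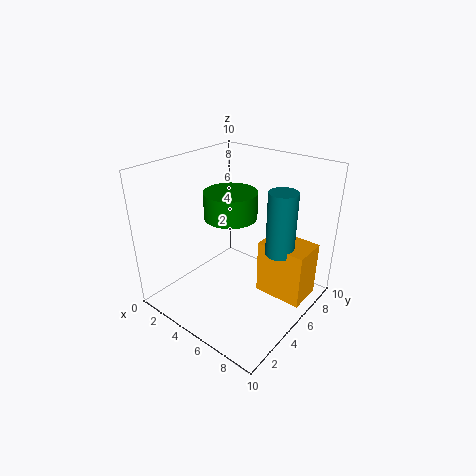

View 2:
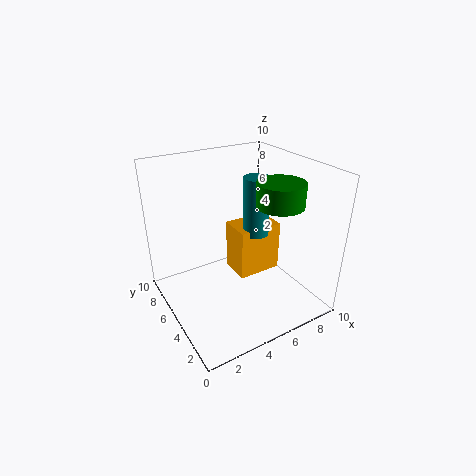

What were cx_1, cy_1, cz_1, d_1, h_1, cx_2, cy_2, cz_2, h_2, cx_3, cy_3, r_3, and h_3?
cx_1 = 6, cy_1 = 6, cz_1 = 0.5, d_1 = 2.5, h_1 = 4, cx_2 = 7.5, cy_2 = 6.5, cz_2 = 4, h_2 = 4.5, cx_3 = 6.5, cy_3 = 2.5, r_3 = 1.5, h_3 = 1.5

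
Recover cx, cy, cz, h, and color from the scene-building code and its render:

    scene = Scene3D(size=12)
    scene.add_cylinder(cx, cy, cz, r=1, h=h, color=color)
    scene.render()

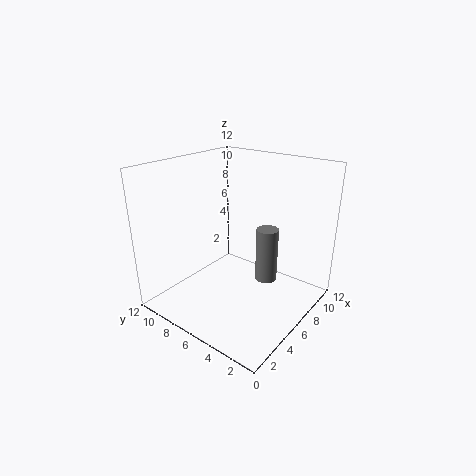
cx = 9, cy = 5, cz = 1, h = 5, color = 'gray'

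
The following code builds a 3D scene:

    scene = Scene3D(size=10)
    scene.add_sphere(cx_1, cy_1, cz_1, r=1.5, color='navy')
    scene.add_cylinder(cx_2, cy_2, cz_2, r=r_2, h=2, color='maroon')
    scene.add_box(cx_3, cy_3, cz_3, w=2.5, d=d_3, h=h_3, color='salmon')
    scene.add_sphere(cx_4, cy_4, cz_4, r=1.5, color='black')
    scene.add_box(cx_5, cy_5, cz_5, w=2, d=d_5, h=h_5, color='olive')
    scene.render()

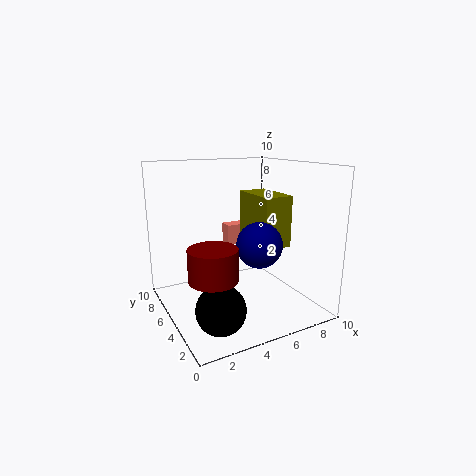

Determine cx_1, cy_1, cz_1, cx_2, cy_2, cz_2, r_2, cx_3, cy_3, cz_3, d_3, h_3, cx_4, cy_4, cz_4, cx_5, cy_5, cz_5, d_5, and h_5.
cx_1 = 5.5; cy_1 = 3; cz_1 = 5; cx_2 = 2; cy_2 = 2.5; cz_2 = 3.5; r_2 = 1.5; cx_3 = 5; cy_3 = 6.5; cz_3 = 4; d_3 = 1; h_3 = 1.5; cx_4 = 2; cy_4 = 1.5; cz_4 = 2; cx_5 = 6; cy_5 = 3; cz_5 = 4.5; d_5 = 3.5; h_5 = 3.5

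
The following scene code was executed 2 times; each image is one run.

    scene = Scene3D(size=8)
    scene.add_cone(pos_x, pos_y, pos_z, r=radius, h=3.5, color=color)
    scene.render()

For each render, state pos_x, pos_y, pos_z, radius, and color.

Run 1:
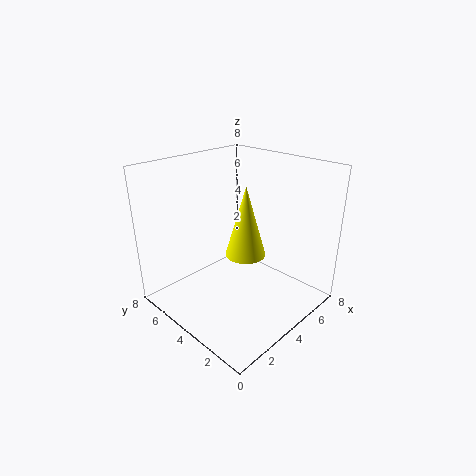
pos_x = 3
pos_y = 2.5
pos_z = 4
radius = 1
color = 'yellow'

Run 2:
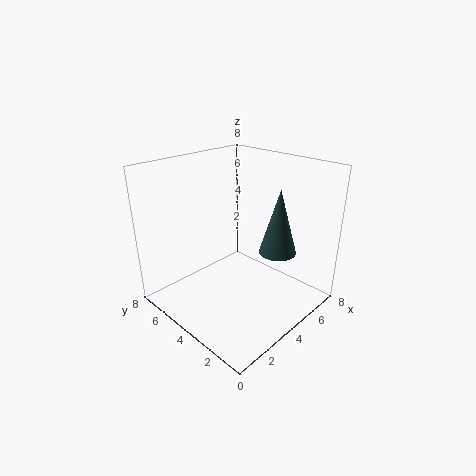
pos_x = 5
pos_y = 2
pos_z = 3.5
radius = 1
color = 'darkslategray'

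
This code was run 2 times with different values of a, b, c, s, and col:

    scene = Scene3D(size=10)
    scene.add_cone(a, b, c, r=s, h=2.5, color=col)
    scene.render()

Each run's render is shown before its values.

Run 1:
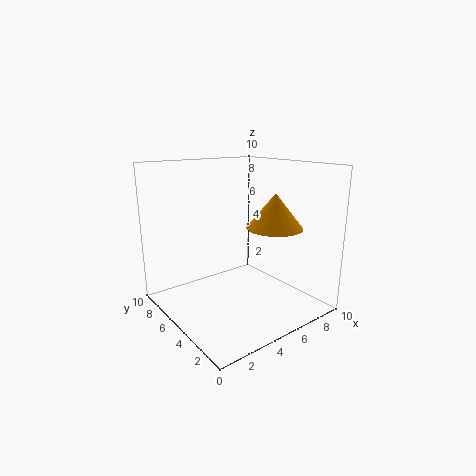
a = 7.5, b = 4, c = 5.5, s = 2, col = 'orange'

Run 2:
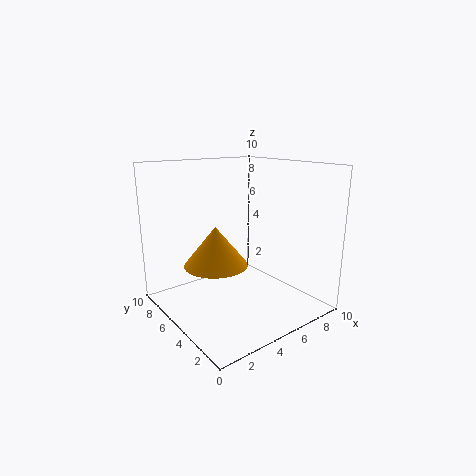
a = 2.5, b = 4, c = 4, s = 2, col = 'orange'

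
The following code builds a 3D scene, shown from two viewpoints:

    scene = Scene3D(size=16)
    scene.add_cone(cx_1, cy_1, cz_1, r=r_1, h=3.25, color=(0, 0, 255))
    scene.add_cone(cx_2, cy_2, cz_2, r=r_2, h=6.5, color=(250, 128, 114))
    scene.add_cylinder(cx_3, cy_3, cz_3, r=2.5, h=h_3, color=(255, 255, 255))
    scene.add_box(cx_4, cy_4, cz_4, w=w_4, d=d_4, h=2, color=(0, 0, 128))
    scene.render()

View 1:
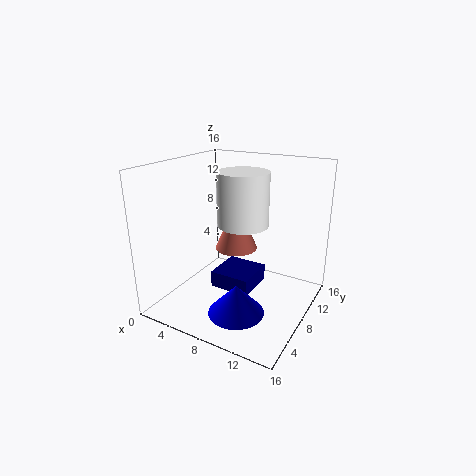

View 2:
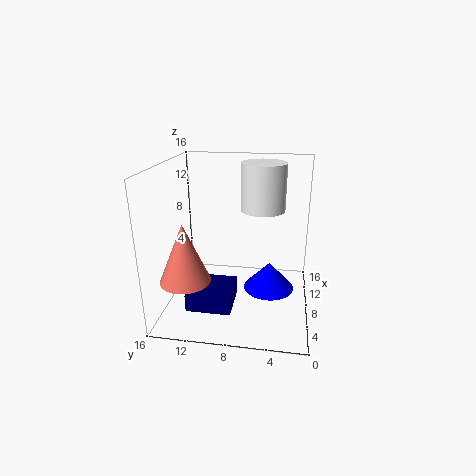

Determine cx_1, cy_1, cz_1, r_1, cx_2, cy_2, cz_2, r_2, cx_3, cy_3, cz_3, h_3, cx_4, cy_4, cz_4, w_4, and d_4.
cx_1 = 9.75, cy_1 = 4.5, cz_1 = 1, r_1 = 3, cx_2 = 4.75, cy_2 = 13.25, cz_2 = 4, r_2 = 2.75, cx_3 = 10, cy_3 = 5.5, cz_3 = 10.75, h_3 = 5.25, cx_4 = 4, cy_4 = 8.25, cz_4 = 0.5, w_4 = 5, d_4 = 5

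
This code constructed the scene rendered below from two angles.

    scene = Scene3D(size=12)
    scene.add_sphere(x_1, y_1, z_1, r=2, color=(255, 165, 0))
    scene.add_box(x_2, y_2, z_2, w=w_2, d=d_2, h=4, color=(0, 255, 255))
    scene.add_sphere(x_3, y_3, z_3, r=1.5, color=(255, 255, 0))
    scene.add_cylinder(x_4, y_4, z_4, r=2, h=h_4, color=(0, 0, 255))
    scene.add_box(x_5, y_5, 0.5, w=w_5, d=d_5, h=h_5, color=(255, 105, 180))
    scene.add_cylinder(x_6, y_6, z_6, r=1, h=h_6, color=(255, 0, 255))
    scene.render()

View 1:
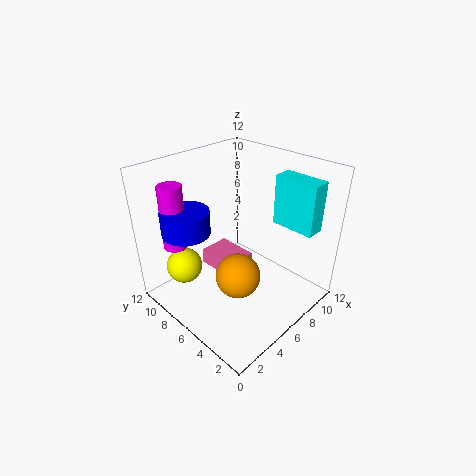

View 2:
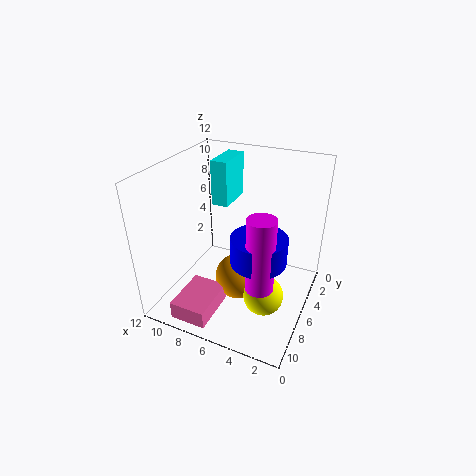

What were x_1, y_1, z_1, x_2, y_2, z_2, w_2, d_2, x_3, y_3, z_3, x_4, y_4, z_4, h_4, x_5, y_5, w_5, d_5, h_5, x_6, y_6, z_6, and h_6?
x_1 = 6; y_1 = 6; z_1 = 2; x_2 = 8; y_2 = 0.5; z_2 = 7.5; w_2 = 1.5; d_2 = 3.5; x_3 = 2.5; y_3 = 9; z_3 = 3.5; x_4 = 3; y_4 = 9; z_4 = 6.5; h_4 = 2; x_5 = 6.5; y_5 = 7.5; w_5 = 3; d_5 = 4; h_5 = 1.5; x_6 = 2.5; y_6 = 10; z_6 = 5; h_6 = 5.5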